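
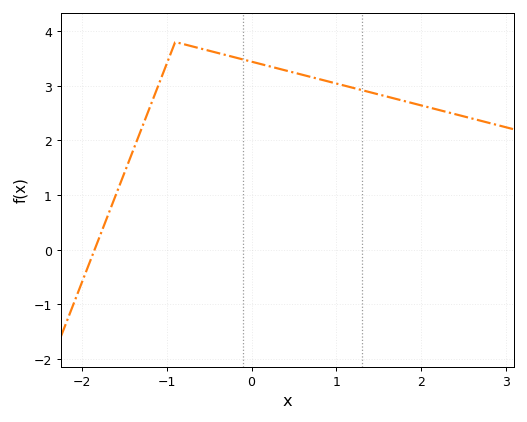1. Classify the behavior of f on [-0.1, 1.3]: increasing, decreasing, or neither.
decreasing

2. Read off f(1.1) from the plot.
3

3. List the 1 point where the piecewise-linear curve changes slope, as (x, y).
(-0.9, 3.8)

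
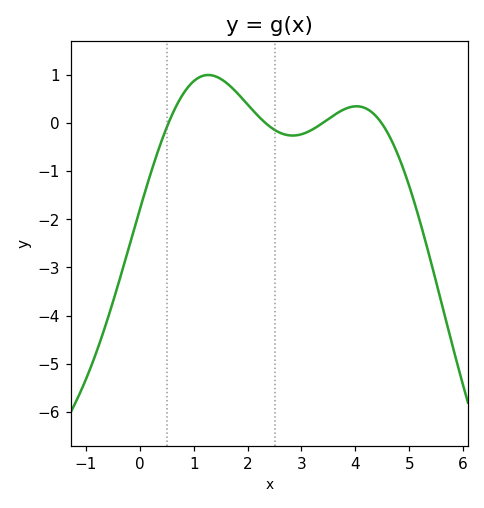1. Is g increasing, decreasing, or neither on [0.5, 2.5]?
neither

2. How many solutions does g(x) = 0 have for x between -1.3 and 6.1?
4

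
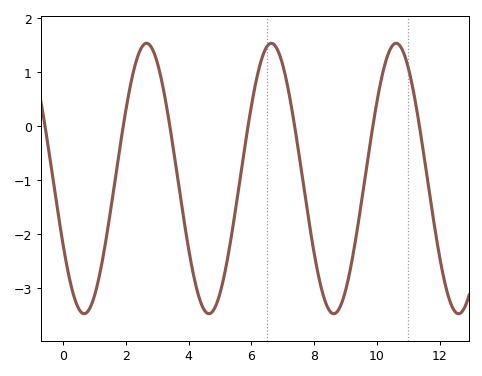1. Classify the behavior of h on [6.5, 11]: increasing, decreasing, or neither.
neither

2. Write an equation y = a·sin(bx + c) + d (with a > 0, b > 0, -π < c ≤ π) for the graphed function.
y = 2.5sin(1.58x - 2.63) - 0.97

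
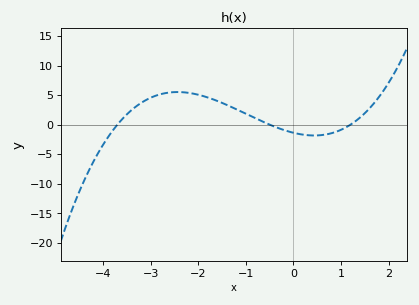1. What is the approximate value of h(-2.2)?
5.38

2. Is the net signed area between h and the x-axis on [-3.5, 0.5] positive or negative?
positive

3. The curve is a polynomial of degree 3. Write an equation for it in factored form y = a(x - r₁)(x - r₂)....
y = 0.62(x + 3.7)(x + 0.5)(x - 1.2)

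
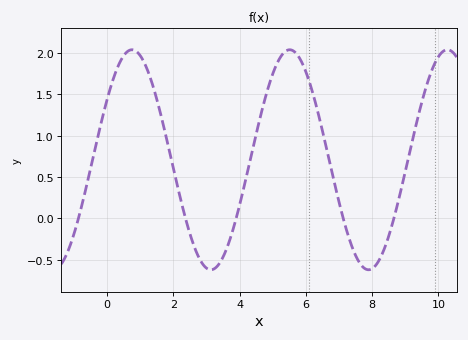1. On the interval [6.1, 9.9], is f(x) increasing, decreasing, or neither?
neither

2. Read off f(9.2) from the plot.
0.919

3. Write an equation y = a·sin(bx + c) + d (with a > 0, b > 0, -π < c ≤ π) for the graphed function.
y = 1.33sin(1.32x + 0.58) + 0.71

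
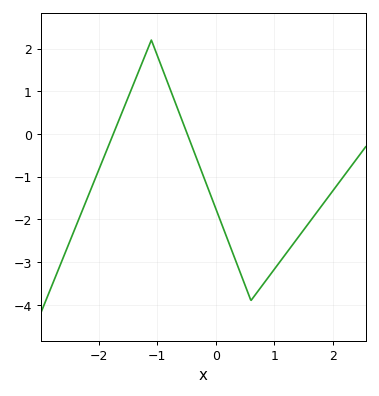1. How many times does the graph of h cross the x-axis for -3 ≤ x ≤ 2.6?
2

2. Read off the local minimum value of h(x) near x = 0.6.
-3.9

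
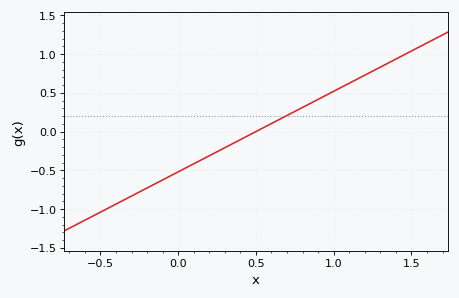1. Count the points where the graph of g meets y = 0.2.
1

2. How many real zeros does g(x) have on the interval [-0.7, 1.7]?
1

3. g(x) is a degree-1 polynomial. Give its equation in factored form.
y = 1.04(x - 0.5)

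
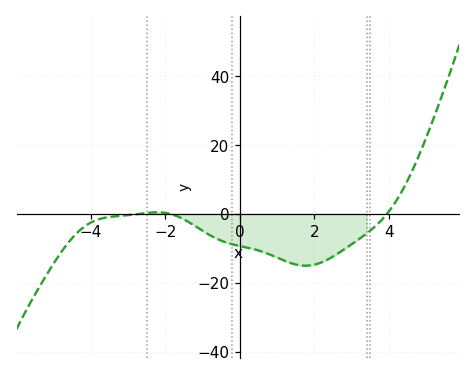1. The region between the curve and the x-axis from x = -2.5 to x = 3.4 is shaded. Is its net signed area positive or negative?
negative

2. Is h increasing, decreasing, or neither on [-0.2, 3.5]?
neither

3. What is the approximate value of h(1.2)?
-14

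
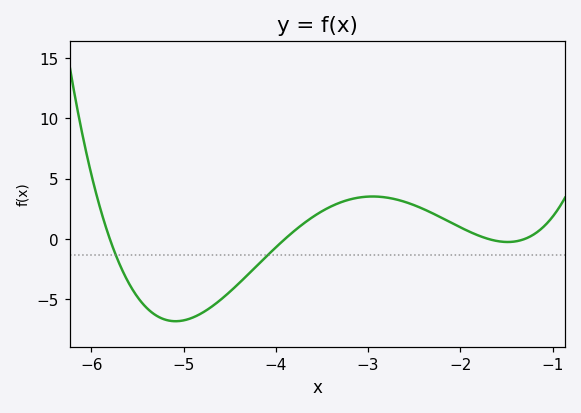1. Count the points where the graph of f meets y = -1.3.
2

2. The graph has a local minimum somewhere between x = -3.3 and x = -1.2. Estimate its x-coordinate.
-1.49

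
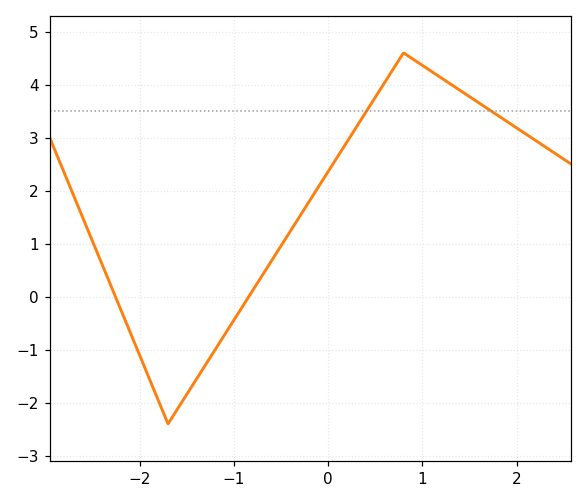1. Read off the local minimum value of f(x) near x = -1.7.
-2.4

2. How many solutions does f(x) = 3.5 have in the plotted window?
2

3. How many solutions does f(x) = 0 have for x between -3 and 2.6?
2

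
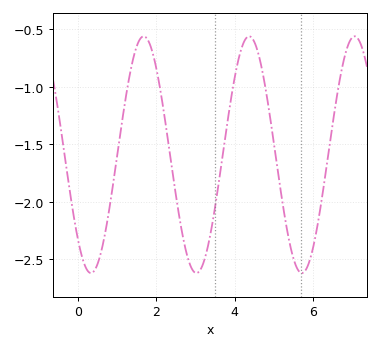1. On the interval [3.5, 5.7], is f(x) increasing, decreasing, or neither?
neither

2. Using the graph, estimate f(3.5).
-2.05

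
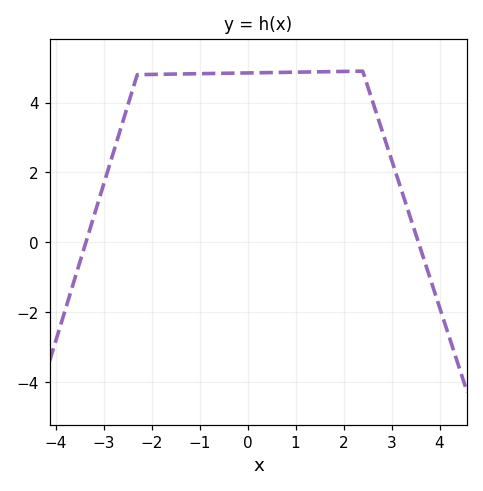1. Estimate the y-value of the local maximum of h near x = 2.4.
4.9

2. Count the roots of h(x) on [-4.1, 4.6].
2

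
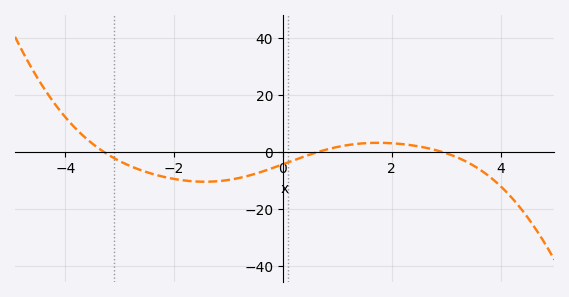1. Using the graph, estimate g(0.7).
0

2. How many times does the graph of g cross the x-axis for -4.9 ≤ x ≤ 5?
3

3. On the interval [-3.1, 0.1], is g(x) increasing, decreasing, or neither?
neither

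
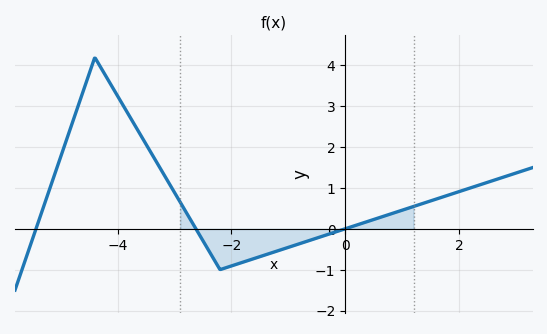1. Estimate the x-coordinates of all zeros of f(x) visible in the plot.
-5.4, -2.6, 0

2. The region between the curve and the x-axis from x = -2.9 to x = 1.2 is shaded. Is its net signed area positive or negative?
negative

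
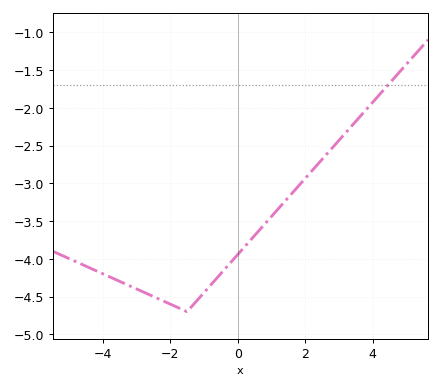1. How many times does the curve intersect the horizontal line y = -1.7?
1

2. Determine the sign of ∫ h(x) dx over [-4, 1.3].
negative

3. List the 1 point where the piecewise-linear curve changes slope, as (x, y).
(-1.5, -4.7)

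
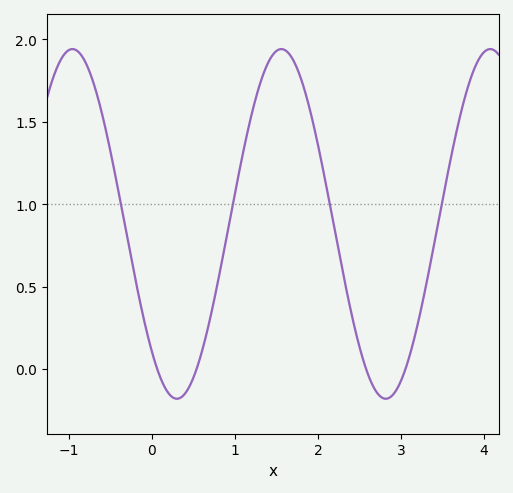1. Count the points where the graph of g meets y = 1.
4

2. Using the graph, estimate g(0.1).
-0.045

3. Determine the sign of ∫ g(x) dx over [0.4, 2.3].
positive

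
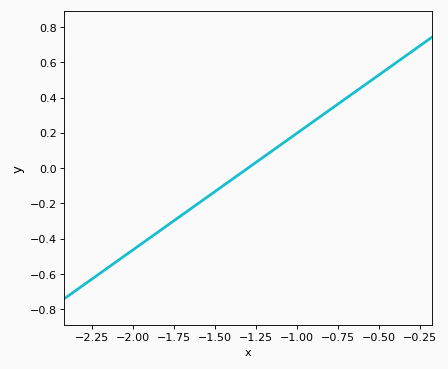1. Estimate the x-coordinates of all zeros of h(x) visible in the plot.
-1.3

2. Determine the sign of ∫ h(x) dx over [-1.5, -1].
positive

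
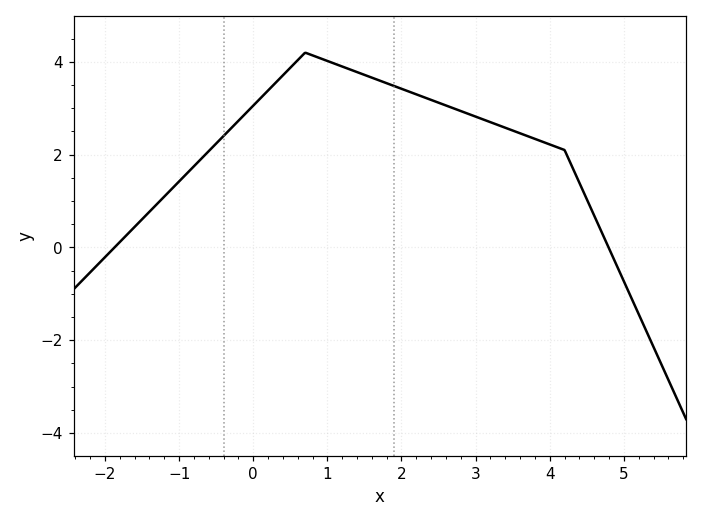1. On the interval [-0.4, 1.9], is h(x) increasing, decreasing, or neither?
neither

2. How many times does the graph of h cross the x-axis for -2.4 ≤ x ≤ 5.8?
2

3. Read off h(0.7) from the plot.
4.2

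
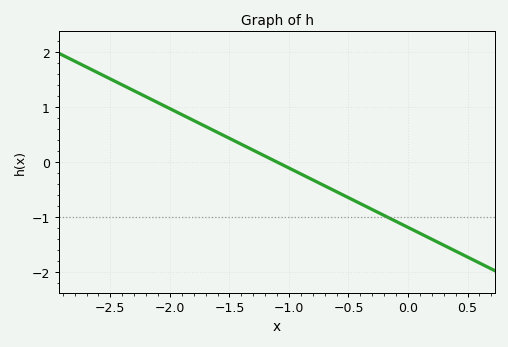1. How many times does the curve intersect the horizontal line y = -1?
1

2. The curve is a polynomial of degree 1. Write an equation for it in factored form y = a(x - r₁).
y = -1.08(x + 1.1)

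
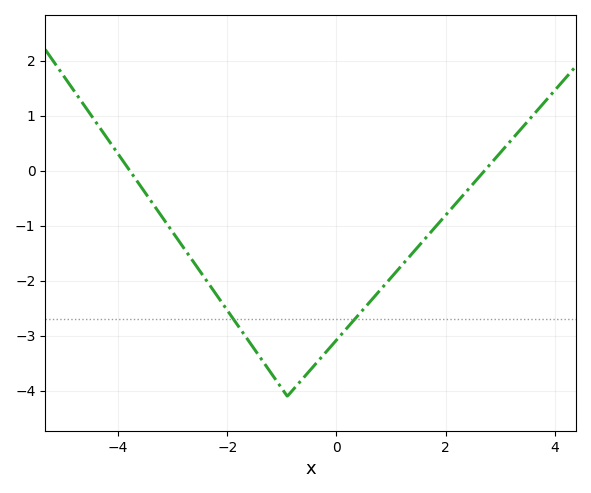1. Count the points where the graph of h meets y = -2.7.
2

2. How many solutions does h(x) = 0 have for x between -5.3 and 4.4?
2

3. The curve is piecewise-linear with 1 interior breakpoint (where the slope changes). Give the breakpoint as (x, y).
(-0.9, -4.1)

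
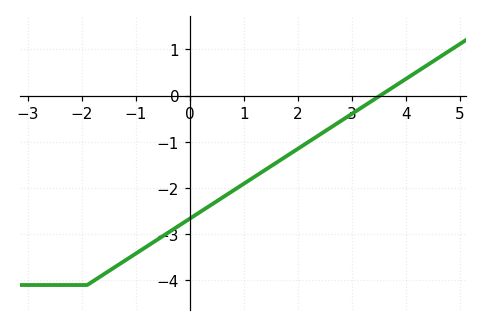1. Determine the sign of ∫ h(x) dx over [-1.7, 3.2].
negative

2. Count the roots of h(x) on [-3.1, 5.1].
1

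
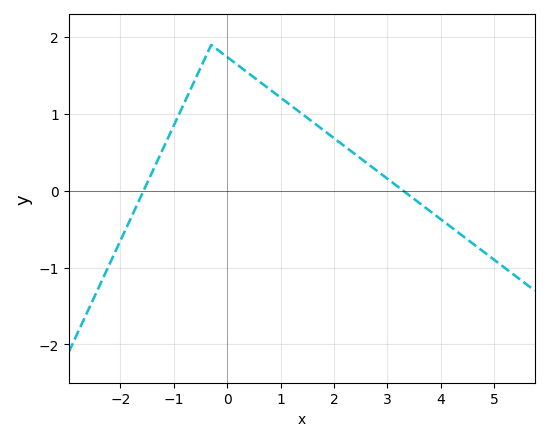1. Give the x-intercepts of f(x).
-1.6, 3.2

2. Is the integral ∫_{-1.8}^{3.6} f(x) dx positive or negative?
positive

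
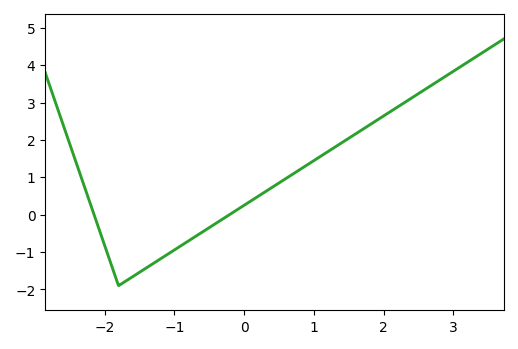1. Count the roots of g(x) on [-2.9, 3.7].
2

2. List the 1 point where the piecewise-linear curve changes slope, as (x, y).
(-1.8, -1.9)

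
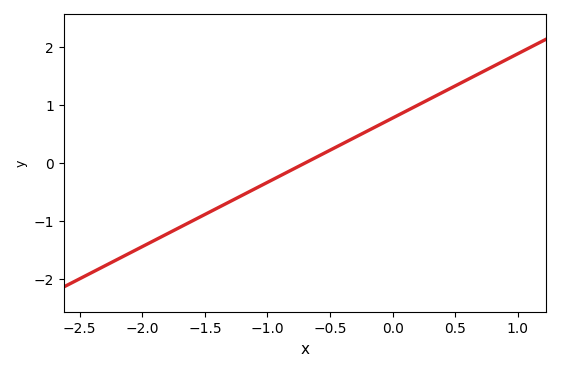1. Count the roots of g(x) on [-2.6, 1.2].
1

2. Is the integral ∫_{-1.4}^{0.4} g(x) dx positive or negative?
positive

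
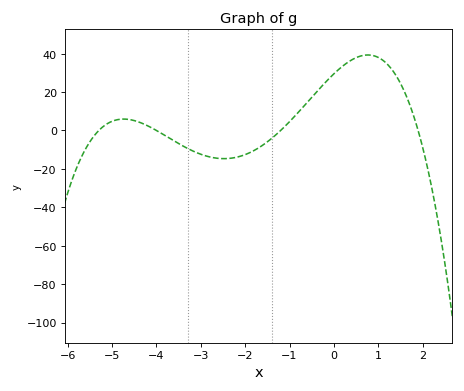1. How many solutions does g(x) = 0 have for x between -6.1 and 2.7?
4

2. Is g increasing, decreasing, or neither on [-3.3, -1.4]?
neither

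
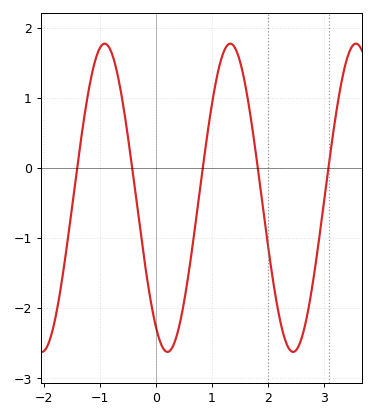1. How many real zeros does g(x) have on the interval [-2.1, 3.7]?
5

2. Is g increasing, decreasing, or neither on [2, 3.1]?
neither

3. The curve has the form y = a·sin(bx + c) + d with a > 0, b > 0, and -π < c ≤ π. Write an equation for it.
y = 2.2sin(2.8x - 2.1) - 0.43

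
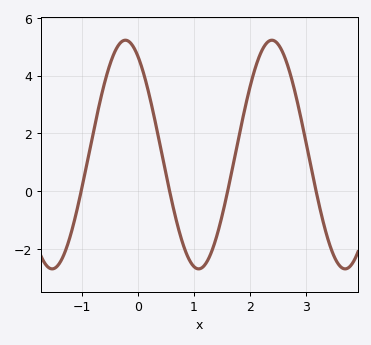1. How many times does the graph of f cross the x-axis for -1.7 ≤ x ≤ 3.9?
4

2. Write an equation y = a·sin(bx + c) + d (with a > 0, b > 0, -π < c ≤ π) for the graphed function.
y = 3.95sin(2.4x + 2.1) + 1.27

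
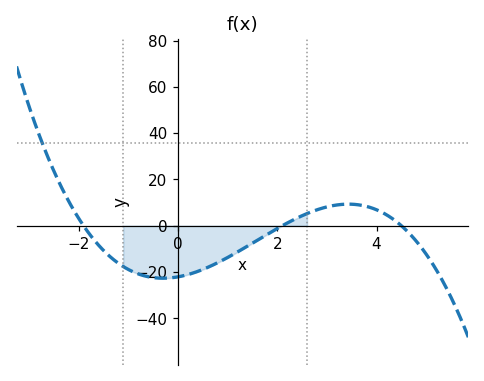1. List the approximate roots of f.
-1.9, 2.1, 4.5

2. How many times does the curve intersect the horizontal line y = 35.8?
1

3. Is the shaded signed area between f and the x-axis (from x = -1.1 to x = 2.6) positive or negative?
negative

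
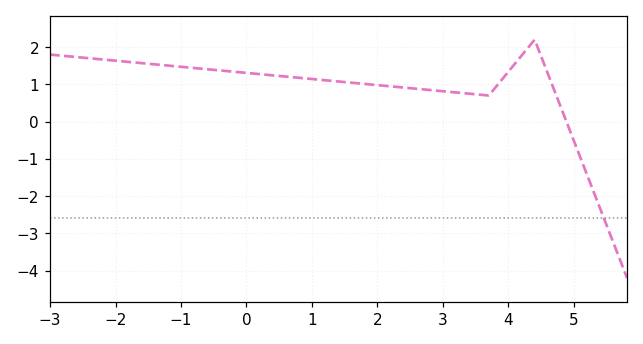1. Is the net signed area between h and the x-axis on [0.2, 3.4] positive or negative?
positive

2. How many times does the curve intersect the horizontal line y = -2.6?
1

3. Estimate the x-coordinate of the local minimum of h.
3.7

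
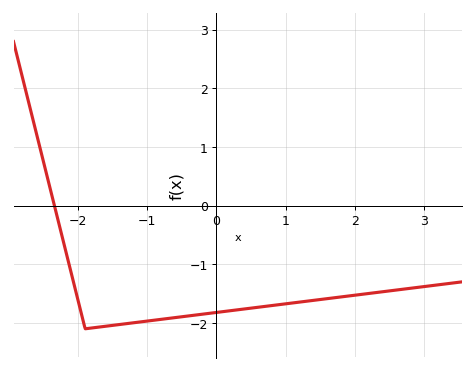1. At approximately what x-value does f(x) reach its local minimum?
-1.9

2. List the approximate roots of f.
-2.3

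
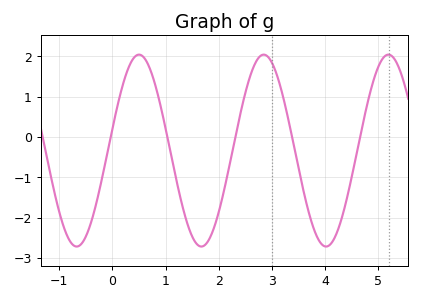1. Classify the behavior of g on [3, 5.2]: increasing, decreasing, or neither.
neither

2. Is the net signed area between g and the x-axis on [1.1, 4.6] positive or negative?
negative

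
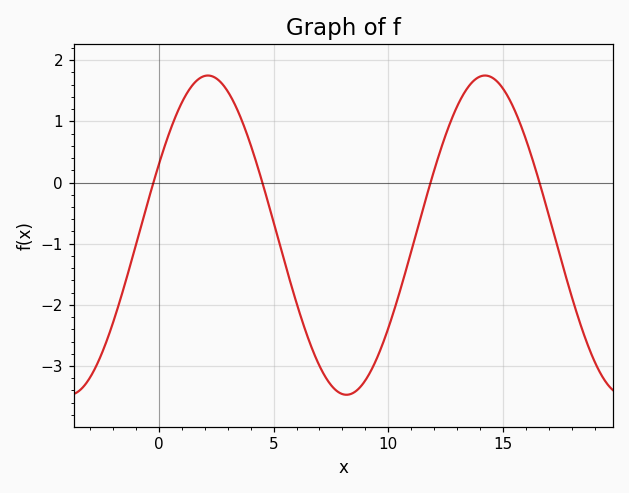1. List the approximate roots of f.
0, 4.5, 12, 16.5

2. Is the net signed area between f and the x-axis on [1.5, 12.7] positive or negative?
negative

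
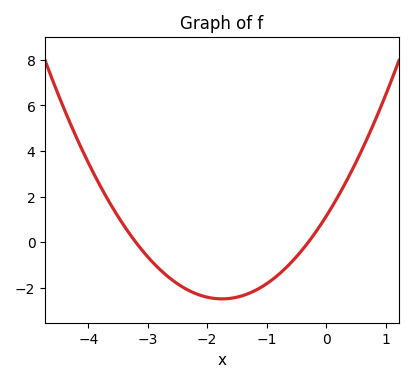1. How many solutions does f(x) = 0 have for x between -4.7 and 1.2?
2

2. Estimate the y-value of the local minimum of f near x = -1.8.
-2.4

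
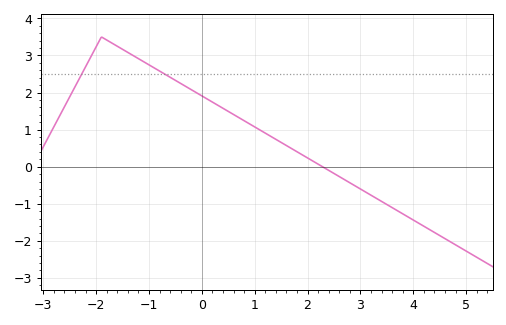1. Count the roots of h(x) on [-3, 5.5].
1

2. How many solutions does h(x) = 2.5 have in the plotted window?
2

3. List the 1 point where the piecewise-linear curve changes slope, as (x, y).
(-1.9, 3.5)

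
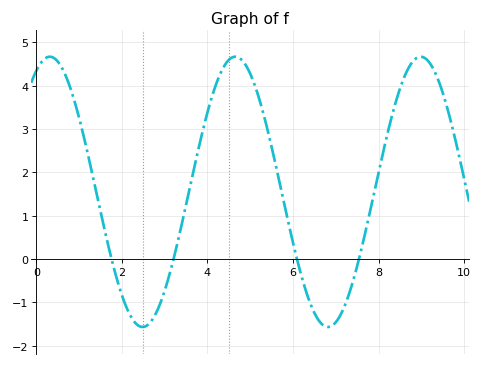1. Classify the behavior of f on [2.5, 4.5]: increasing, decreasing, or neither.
increasing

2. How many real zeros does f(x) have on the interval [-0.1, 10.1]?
4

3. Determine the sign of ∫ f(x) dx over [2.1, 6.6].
positive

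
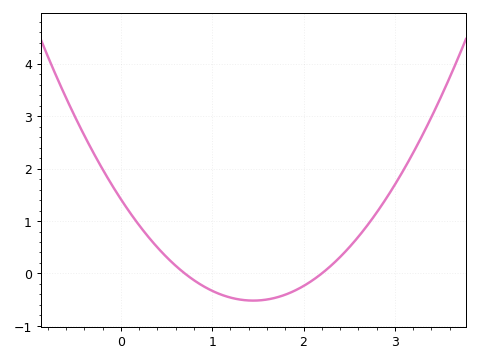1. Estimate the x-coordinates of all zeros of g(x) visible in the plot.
0.7, 2.2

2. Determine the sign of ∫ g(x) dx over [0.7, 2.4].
negative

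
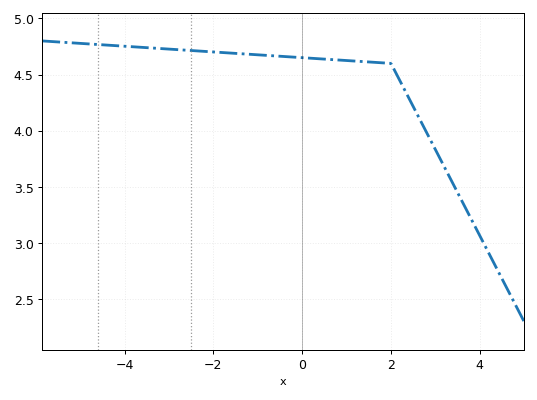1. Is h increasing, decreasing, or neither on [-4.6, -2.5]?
decreasing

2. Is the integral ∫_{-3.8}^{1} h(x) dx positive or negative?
positive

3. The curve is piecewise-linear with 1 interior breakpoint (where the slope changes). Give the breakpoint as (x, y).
(2, 4.6)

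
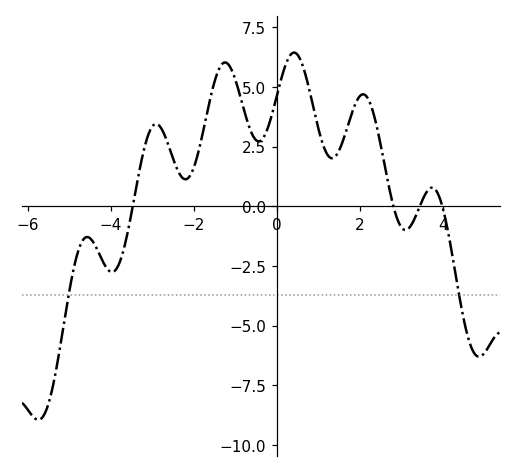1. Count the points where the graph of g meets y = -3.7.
2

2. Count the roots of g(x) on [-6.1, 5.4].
4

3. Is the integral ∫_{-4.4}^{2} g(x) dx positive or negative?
positive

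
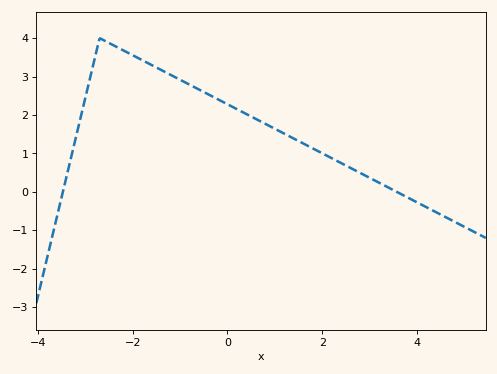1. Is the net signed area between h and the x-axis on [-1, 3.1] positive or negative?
positive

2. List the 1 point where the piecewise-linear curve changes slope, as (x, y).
(-2.7, 4)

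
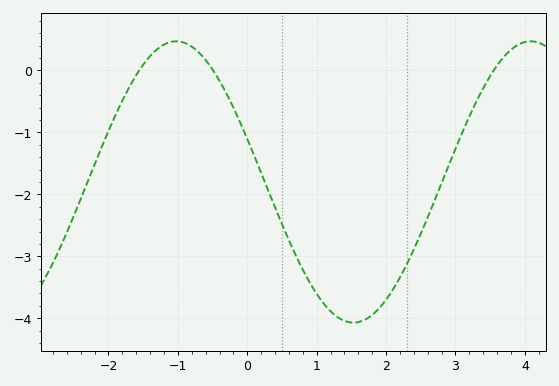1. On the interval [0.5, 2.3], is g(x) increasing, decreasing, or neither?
neither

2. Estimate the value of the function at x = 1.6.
-4.06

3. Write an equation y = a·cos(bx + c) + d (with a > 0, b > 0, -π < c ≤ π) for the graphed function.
y = 2.27cos(1.23x + 1.26) - 1.8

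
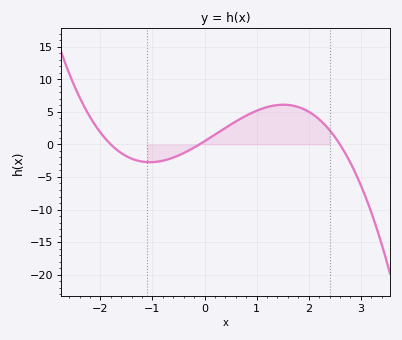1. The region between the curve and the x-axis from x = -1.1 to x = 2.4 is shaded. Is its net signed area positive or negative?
positive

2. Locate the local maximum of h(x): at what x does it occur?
1.51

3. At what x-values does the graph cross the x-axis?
-1.8, -0.1, 2.6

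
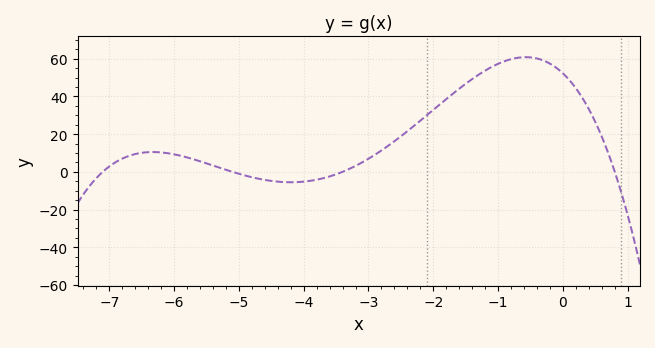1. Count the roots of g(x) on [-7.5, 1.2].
4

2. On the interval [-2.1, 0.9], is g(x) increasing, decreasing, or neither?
neither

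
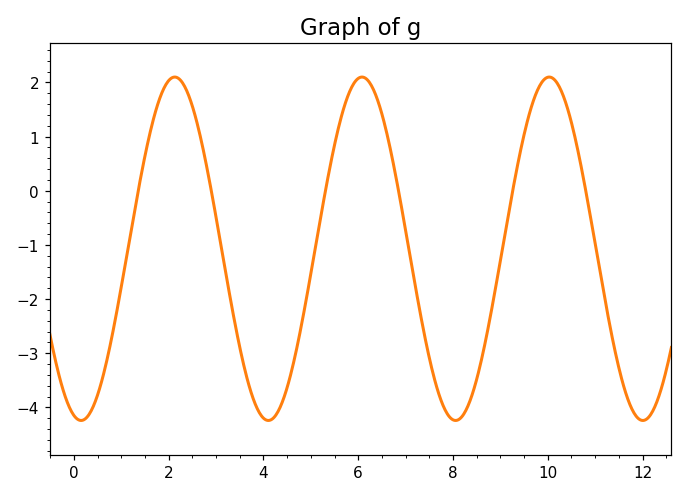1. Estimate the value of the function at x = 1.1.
-1.27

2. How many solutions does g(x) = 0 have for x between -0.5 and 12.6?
6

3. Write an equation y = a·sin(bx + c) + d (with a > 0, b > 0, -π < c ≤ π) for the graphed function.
y = 3.17sin(1.59x - 1.81) - 1.07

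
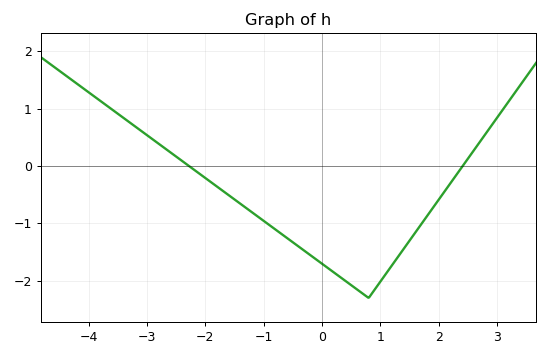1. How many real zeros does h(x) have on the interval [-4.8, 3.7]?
2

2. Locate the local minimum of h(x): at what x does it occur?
0.8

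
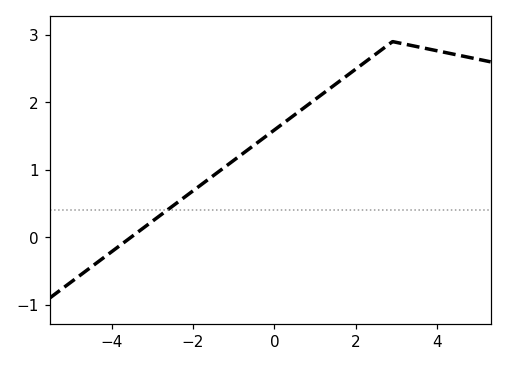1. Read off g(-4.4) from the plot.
-0.4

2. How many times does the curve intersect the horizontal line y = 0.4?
1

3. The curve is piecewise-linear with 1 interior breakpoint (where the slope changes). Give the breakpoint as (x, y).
(2.9, 2.9)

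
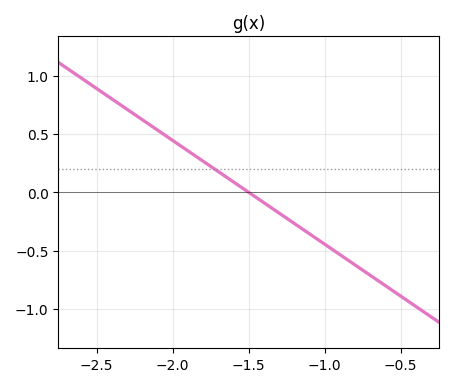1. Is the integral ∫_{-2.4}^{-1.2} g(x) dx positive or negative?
positive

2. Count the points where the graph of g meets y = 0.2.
1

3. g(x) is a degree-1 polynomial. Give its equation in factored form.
y = -0.89(x + 1.5)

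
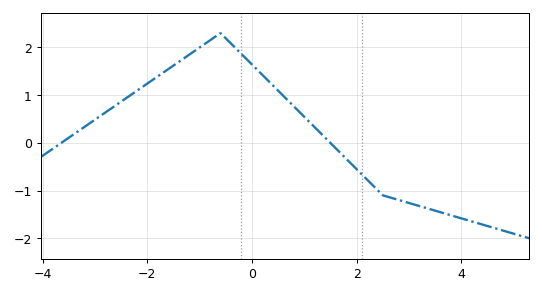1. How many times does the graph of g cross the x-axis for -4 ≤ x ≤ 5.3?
2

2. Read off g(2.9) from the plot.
-1.23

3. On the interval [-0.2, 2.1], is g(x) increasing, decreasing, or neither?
decreasing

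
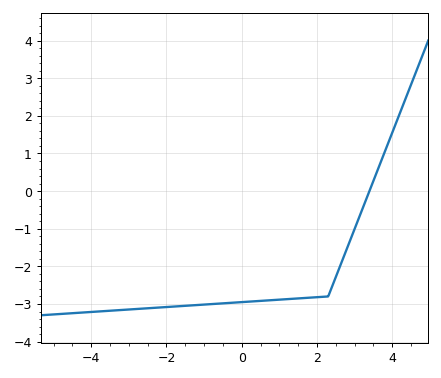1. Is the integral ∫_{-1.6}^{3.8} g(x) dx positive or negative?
negative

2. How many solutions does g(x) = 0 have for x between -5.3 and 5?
1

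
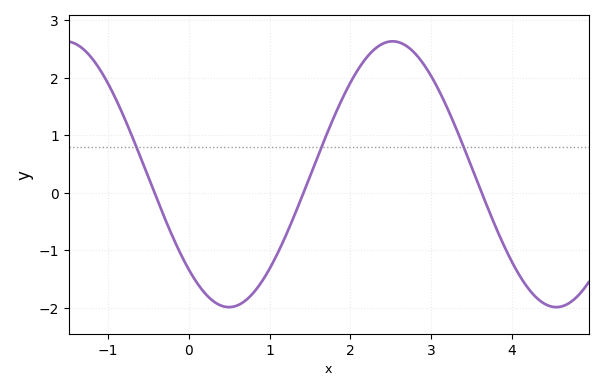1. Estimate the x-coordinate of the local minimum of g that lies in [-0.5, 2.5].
0.495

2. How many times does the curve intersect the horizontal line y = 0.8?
3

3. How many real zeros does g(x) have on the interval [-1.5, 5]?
3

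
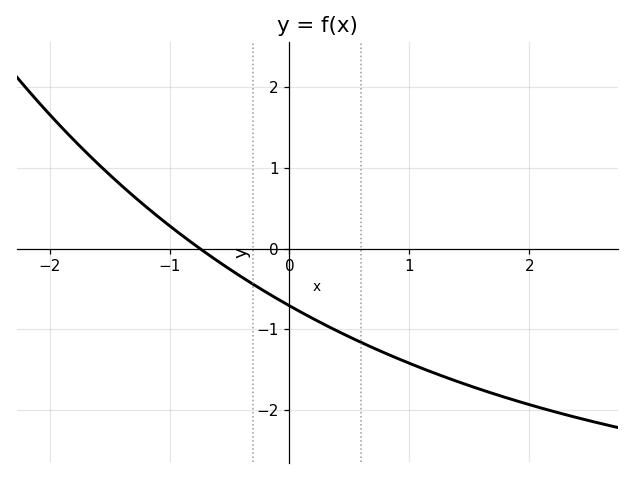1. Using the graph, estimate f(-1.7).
1.2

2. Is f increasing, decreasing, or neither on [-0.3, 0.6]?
decreasing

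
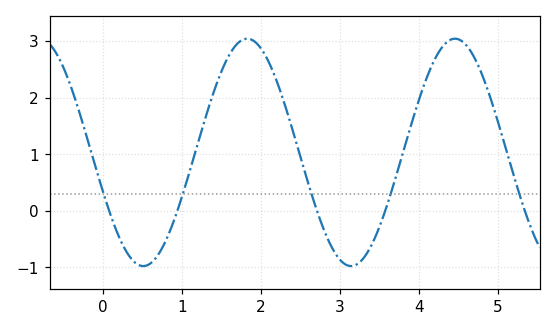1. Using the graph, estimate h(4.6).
2.9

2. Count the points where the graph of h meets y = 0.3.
5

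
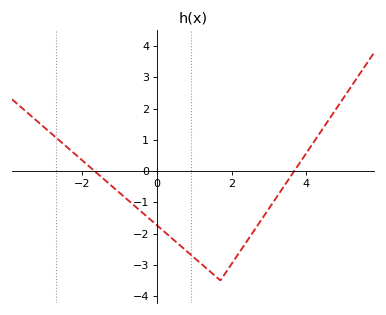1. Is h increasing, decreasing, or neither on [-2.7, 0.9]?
decreasing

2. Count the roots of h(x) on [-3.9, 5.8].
2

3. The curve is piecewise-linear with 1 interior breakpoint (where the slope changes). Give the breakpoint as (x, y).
(1.7, -3.5)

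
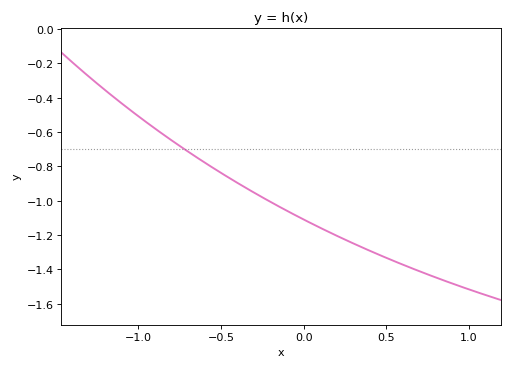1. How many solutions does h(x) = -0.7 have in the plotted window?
1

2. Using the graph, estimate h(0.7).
-1.42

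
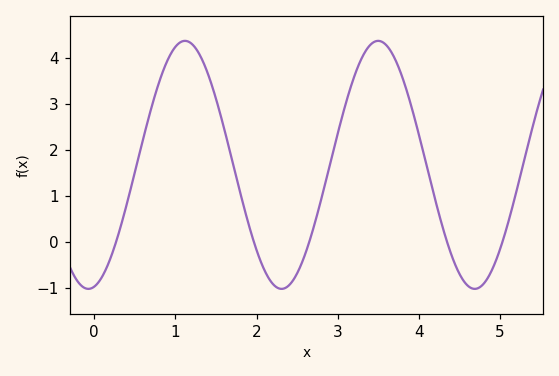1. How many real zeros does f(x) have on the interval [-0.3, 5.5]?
5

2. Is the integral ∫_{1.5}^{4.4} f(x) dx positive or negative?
positive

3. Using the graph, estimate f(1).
4.2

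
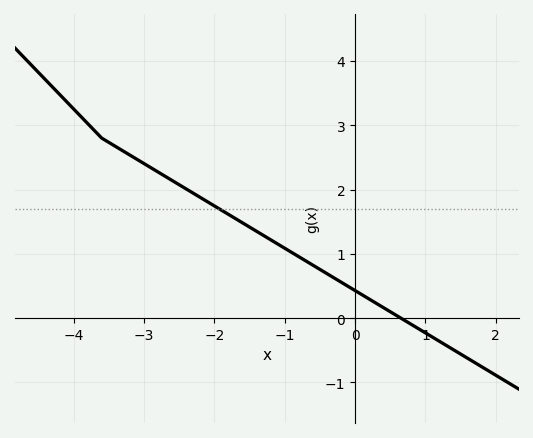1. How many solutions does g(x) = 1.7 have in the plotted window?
1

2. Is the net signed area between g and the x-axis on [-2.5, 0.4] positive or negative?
positive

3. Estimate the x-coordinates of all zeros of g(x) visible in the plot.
0.7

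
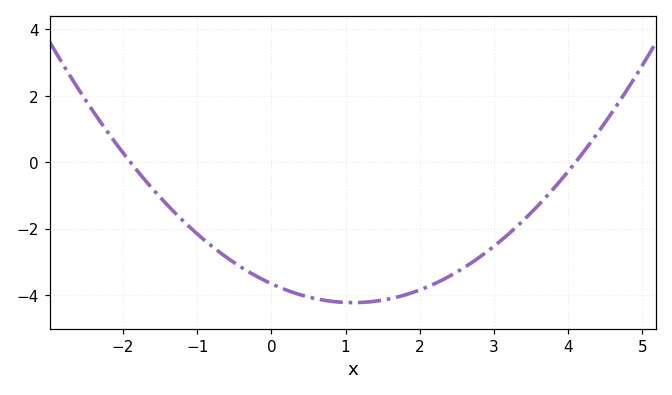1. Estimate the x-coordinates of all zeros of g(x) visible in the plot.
-2, 4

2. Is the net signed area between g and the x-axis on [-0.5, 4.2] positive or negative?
negative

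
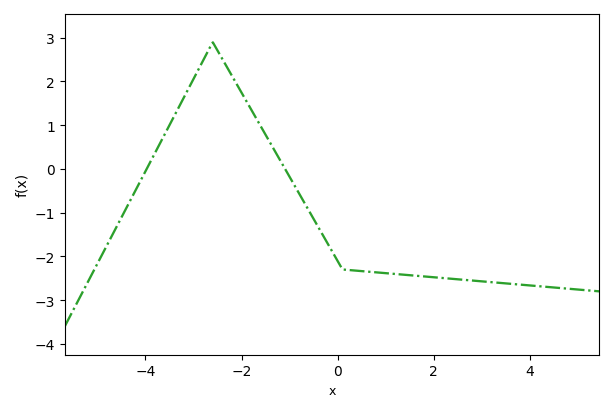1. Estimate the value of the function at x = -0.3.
-1.53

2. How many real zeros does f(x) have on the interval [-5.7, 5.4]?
2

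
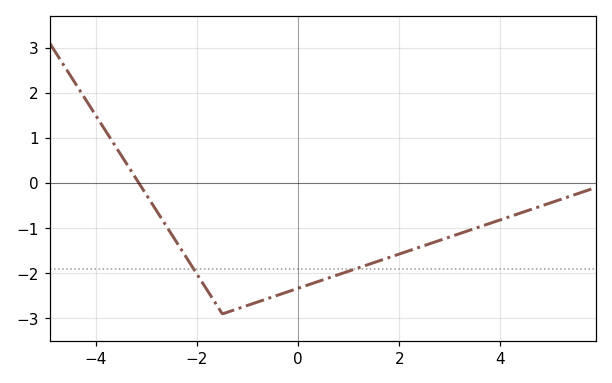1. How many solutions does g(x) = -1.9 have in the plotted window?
2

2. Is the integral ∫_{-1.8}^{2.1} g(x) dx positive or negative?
negative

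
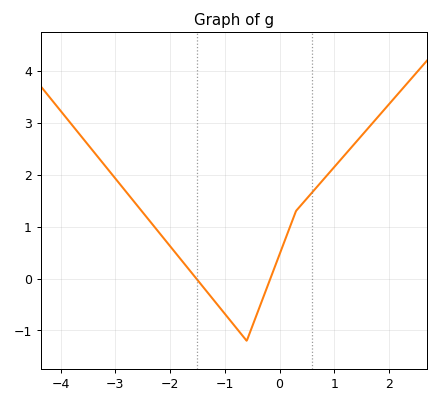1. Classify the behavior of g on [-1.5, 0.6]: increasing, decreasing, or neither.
neither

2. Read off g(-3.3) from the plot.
2.3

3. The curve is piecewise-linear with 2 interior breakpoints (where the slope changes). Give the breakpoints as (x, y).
(-0.6, -1.2); (0.3, 1.3)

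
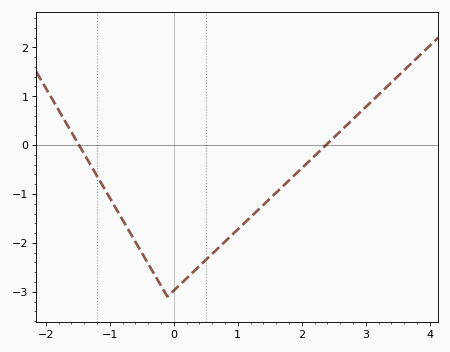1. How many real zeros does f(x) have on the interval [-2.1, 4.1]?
2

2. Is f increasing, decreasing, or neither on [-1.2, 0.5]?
neither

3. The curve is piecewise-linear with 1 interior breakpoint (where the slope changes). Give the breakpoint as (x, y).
(-0.1, -3.1)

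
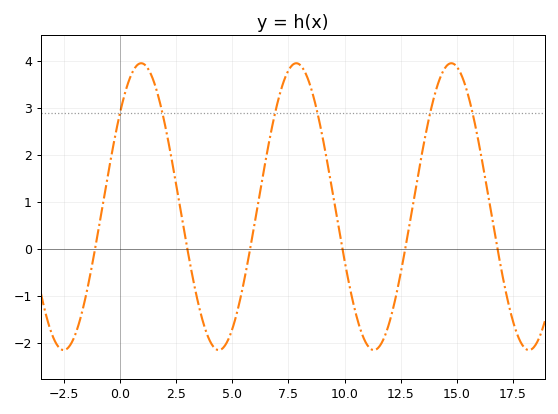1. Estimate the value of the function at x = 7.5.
3.8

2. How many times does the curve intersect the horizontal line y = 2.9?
6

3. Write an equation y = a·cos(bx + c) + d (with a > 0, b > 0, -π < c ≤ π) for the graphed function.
y = 3.05cos(0.91x - 0.86) + 0.9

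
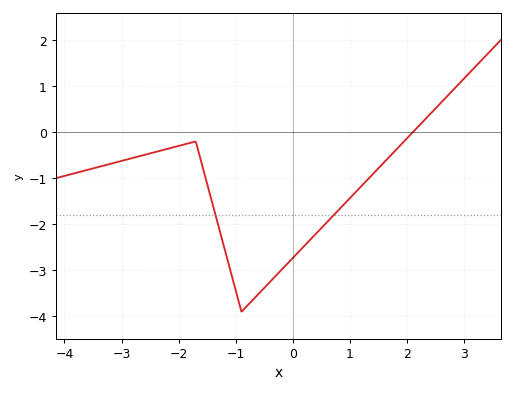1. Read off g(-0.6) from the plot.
-3.5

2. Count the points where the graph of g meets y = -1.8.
2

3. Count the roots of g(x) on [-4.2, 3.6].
1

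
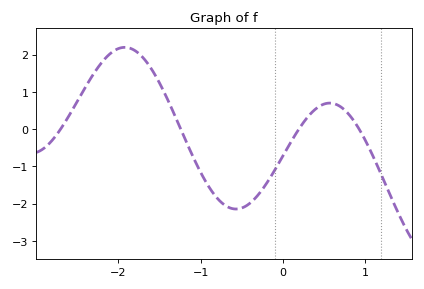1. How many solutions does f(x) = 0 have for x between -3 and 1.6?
4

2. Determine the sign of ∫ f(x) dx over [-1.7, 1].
negative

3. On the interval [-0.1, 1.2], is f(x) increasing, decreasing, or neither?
neither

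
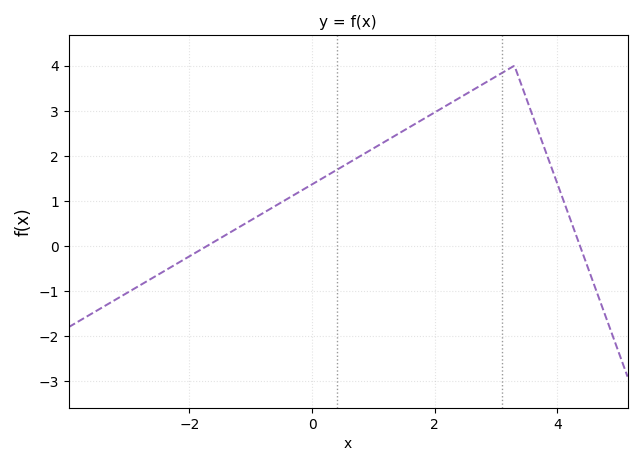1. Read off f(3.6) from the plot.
2.88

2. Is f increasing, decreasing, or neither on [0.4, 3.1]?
increasing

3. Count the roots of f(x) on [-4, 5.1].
2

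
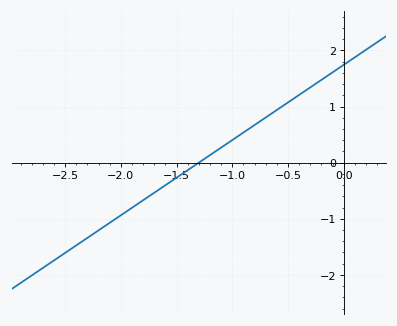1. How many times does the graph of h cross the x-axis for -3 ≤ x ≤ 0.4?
1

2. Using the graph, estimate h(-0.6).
0.938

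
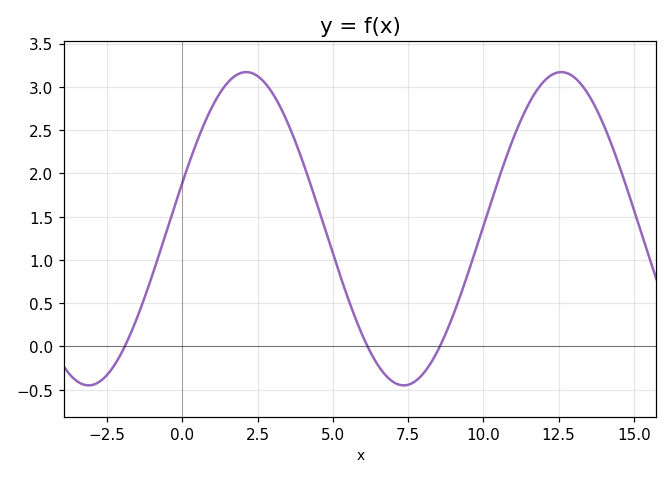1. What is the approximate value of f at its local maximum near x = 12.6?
3.17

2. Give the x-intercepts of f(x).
-1.92, 6.15, 8.56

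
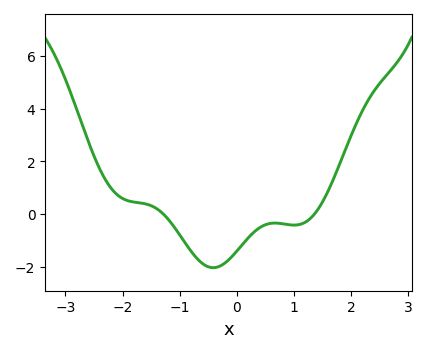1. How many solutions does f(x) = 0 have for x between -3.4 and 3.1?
2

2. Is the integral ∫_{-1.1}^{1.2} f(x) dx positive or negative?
negative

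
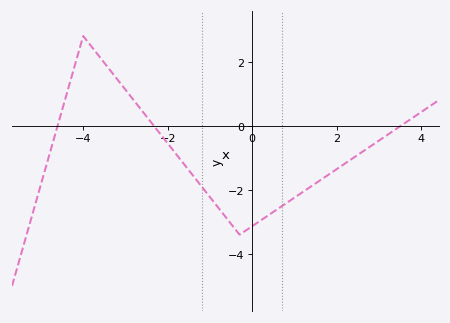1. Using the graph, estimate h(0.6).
-2.6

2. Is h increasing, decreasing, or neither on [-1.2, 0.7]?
neither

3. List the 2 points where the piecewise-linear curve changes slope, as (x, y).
(-4, 2.8); (-0.3, -3.4)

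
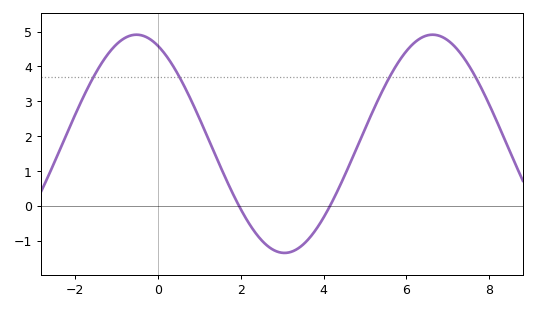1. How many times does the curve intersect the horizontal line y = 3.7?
4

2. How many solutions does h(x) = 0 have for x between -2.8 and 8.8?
2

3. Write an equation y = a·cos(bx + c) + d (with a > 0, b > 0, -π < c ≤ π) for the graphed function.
y = 3.13cos(0.88x + 0.45) + 1.78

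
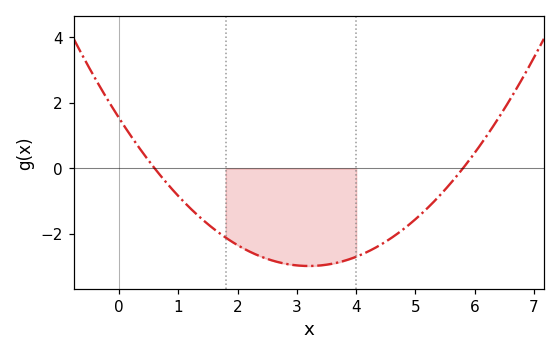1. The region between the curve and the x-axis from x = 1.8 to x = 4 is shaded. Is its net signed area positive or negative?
negative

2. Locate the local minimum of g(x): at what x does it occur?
3.2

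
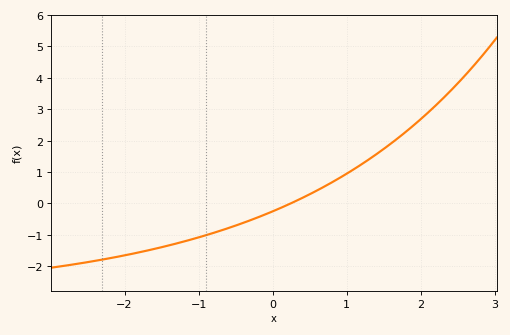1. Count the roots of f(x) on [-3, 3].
1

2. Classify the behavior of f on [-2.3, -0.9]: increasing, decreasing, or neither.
increasing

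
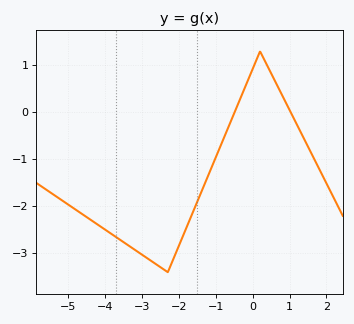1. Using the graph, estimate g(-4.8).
-2.1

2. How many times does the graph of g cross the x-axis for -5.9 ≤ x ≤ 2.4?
2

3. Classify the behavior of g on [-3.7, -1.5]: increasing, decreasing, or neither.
neither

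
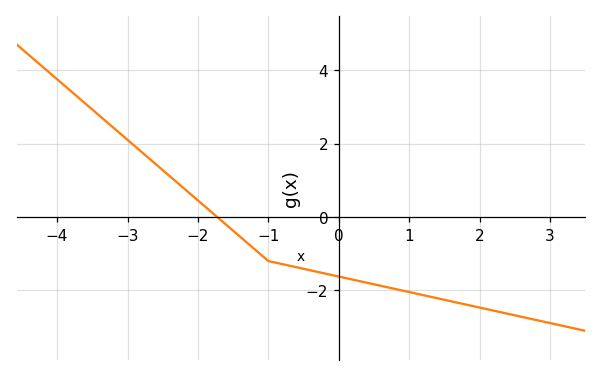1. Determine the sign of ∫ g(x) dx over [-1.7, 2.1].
negative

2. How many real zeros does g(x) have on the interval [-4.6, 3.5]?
1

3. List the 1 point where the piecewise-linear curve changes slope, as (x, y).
(-1, -1.2)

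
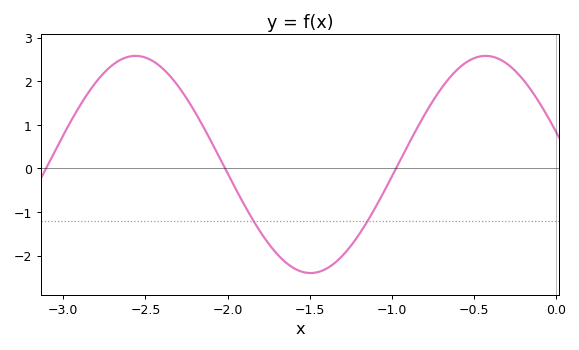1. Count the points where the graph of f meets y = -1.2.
2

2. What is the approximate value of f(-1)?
-0.183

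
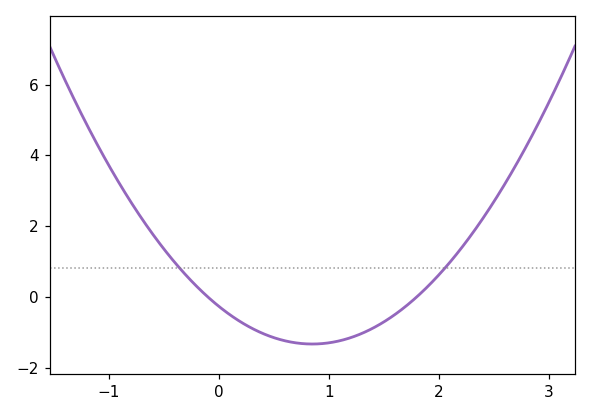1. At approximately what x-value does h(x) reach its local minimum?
0.85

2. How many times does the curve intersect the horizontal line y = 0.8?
2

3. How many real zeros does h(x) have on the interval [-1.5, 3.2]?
2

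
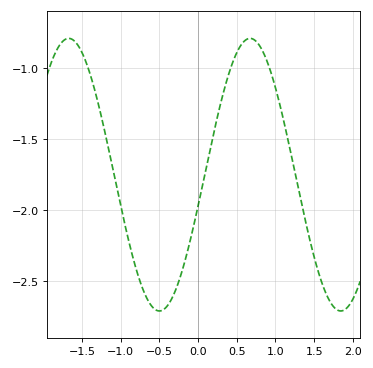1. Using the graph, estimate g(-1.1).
-1.72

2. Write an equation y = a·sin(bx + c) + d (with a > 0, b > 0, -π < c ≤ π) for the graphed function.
y = 0.96sin(2.68x - 0.23) - 1.75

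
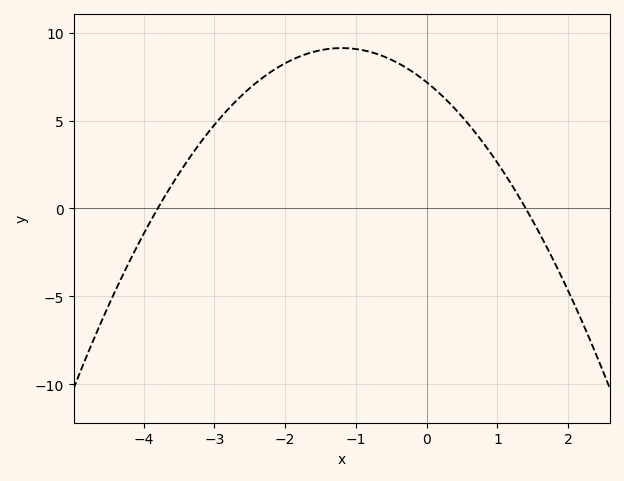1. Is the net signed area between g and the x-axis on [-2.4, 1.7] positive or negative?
positive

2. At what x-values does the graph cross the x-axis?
-3.8, 1.4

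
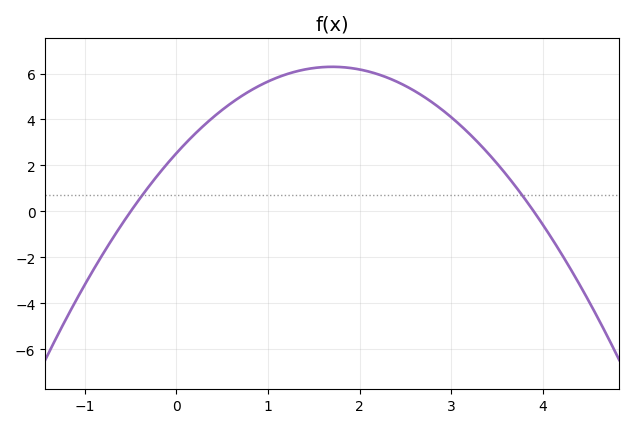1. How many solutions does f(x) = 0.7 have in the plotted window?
2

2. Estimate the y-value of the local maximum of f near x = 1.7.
6.2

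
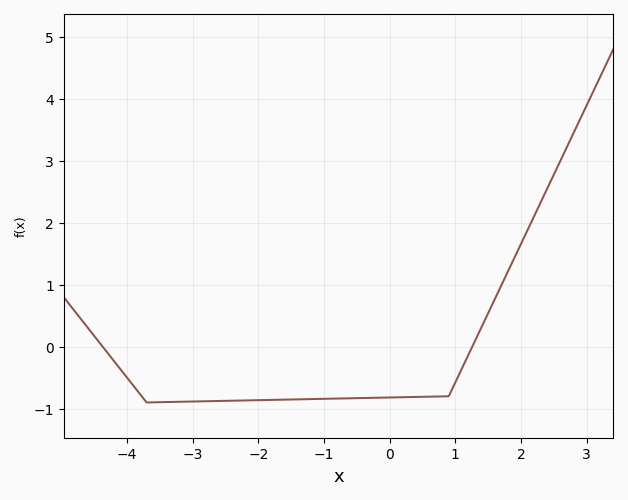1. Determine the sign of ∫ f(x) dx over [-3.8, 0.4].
negative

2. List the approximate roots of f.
-4.37, 1.26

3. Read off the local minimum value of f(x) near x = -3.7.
-0.9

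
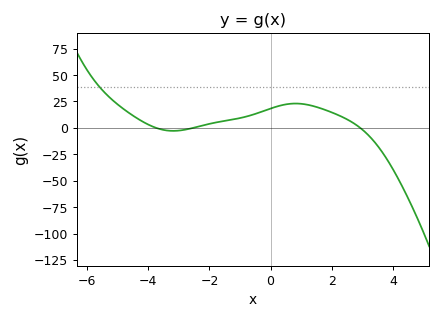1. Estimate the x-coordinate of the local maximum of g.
0.8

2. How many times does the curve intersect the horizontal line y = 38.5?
1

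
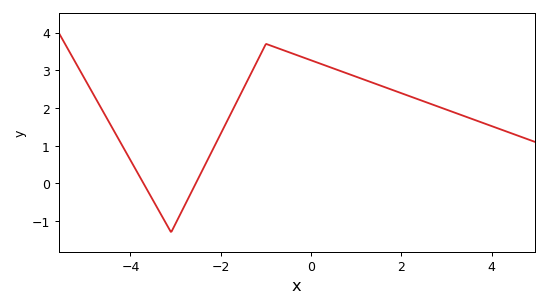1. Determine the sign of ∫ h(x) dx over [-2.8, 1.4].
positive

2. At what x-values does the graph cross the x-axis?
-3.8, -2.6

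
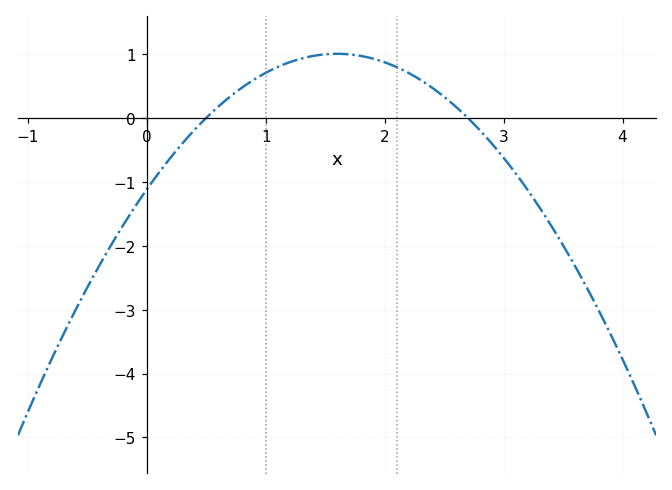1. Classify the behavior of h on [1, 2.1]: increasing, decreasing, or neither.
neither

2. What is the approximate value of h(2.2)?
0.706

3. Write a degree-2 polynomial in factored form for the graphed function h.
y = -0.83(x - 0.5)(x - 2.7)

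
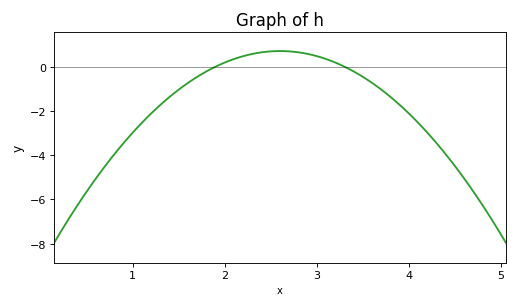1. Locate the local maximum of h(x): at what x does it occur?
2.6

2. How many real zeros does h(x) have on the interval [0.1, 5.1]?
2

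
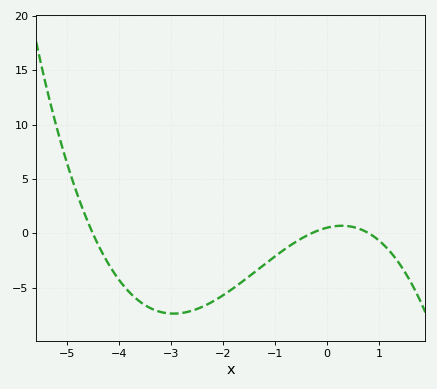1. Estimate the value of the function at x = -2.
-5.71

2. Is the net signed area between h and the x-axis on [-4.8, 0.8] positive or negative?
negative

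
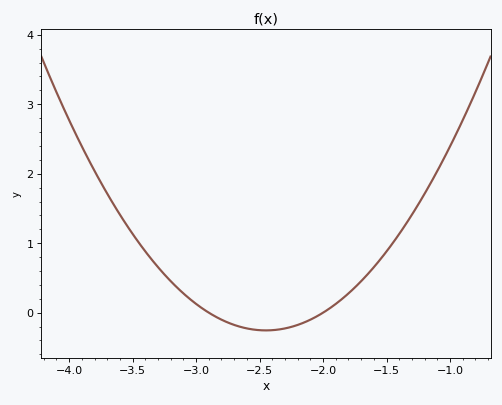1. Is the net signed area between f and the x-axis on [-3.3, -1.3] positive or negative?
positive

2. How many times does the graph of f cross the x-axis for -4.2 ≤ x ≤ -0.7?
2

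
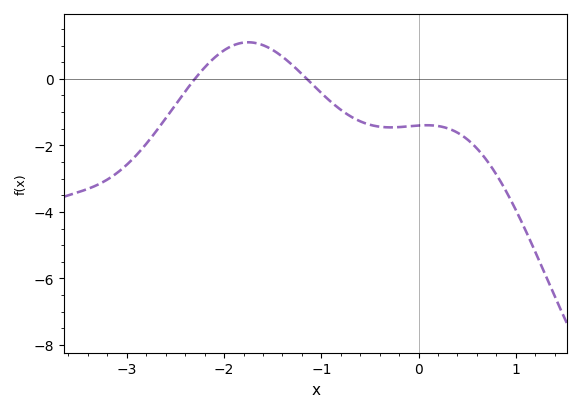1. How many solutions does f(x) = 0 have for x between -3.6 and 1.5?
2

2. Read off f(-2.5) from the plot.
-0.8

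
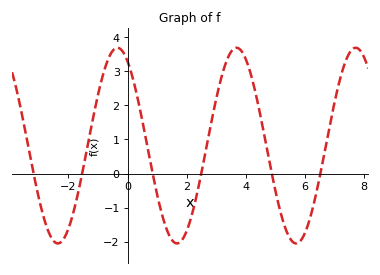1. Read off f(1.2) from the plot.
-1.3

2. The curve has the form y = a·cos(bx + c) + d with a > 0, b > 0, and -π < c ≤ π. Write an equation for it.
y = 2.87cos(1.56x + 0.532) + 0.82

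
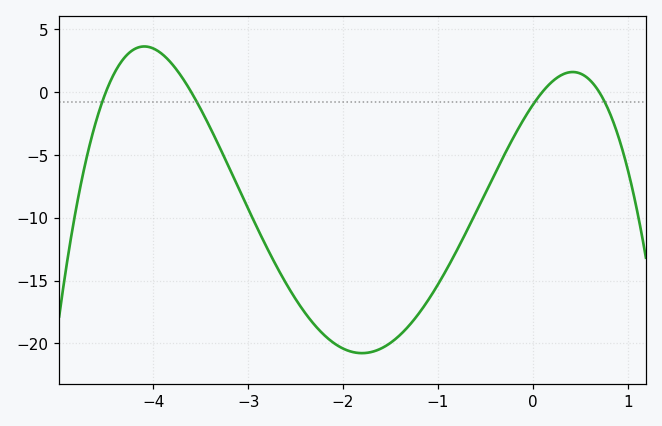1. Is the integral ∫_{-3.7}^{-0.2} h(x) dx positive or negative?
negative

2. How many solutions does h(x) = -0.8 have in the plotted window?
4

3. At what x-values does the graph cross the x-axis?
-4.5, -3.6, 0.1, 0.7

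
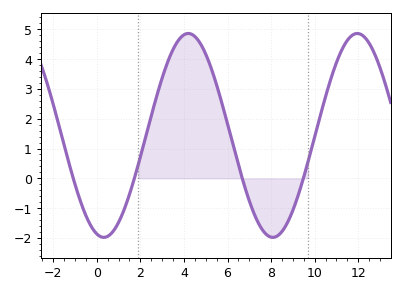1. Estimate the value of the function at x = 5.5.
3.13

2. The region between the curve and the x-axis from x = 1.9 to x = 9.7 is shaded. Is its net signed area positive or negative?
positive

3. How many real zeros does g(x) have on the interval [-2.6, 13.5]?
4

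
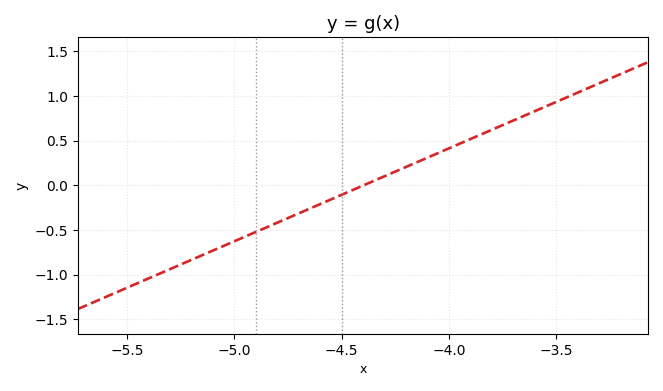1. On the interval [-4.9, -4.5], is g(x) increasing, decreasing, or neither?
increasing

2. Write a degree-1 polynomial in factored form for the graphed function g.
y = 1.04(x + 4.4)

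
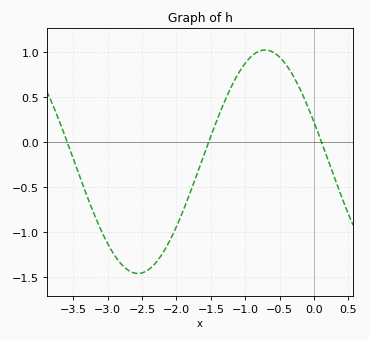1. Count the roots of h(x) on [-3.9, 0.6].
3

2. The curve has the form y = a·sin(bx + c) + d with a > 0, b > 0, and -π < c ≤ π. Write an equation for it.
y = 1.24sin(1.7x + 2.78) - 0.22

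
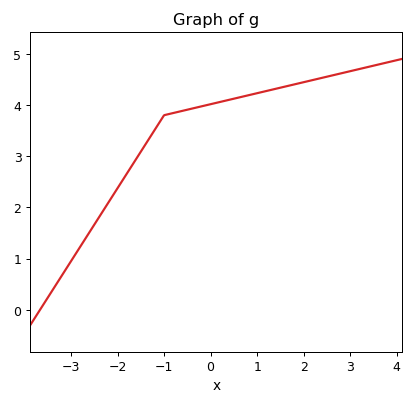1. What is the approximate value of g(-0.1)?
4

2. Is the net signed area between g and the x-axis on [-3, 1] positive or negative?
positive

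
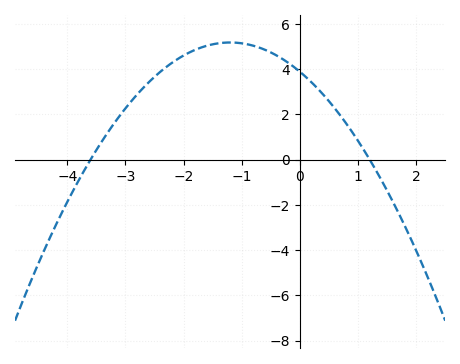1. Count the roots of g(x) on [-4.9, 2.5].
2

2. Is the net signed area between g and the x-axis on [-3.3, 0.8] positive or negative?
positive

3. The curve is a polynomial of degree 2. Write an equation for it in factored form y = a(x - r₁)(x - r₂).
y = -0.9(x + 3.6)(x - 1.2)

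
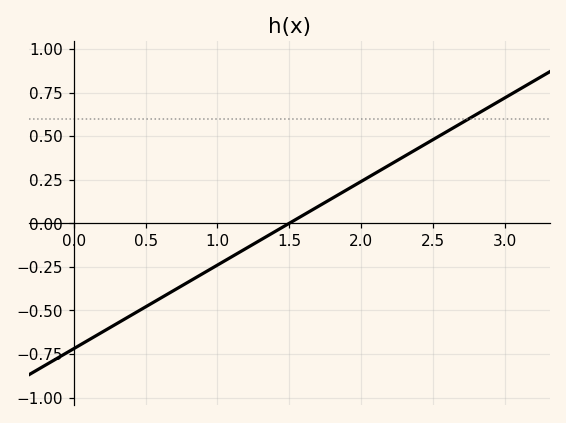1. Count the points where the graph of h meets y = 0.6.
1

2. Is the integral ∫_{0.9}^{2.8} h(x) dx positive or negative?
positive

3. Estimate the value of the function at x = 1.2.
-0.14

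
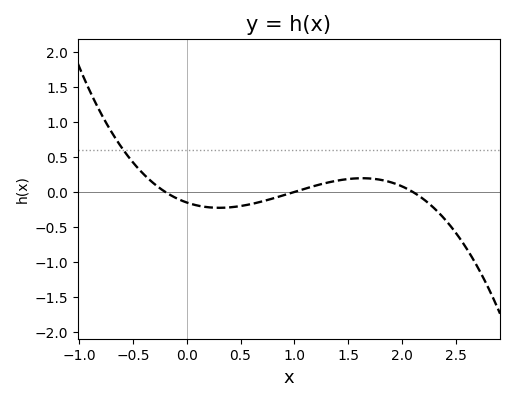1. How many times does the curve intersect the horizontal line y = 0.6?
1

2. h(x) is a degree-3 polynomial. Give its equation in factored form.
y = -0.36(x + 0.2)(x - 1)(x - 2.1)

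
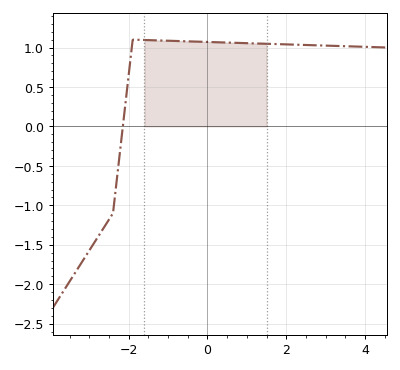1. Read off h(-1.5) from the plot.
1.09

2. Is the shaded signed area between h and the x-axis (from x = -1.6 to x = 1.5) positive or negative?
positive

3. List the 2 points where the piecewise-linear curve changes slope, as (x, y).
(-2.4, -1.1); (-1.9, 1.1)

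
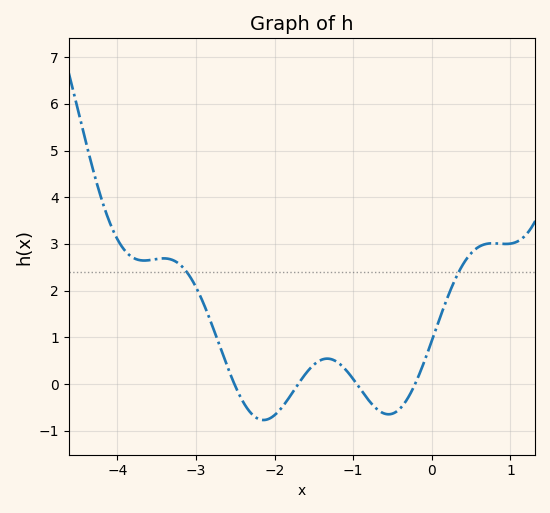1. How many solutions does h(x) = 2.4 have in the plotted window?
2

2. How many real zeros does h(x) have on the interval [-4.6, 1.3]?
4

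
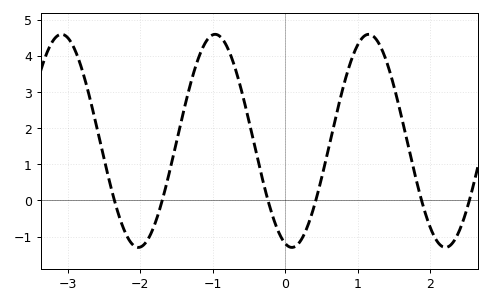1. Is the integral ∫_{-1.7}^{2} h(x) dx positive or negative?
positive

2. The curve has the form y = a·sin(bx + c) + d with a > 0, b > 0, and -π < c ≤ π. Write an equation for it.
y = 2.95sin(3x - 1.8) + 1.65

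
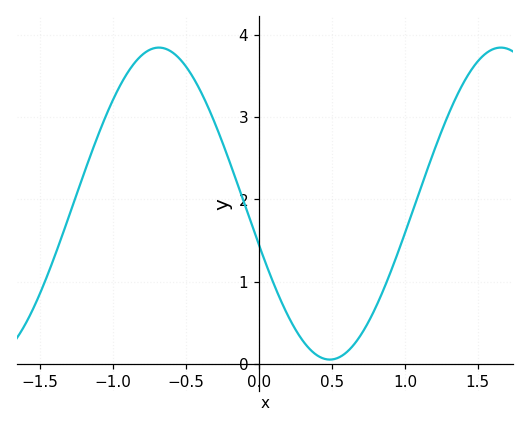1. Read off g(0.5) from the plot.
0.1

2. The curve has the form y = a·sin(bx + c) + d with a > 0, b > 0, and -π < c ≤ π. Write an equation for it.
y = 1.9sin(2.7x - 2.9) + 1.95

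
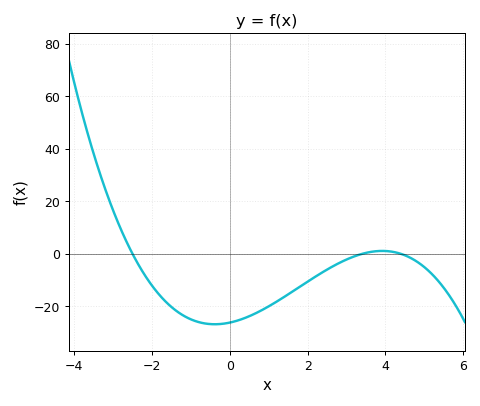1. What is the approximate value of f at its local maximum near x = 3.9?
2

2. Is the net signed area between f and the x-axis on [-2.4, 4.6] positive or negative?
negative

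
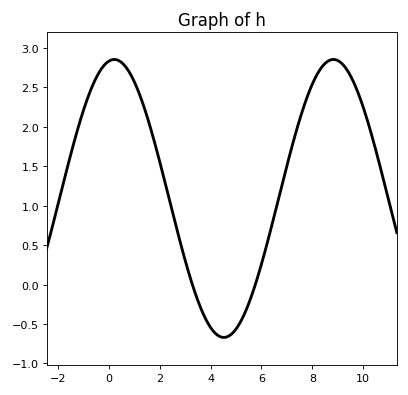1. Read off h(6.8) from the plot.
1.25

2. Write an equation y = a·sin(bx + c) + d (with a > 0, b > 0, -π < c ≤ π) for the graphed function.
y = 1.76sin(0.73x + 1.4) + 1.09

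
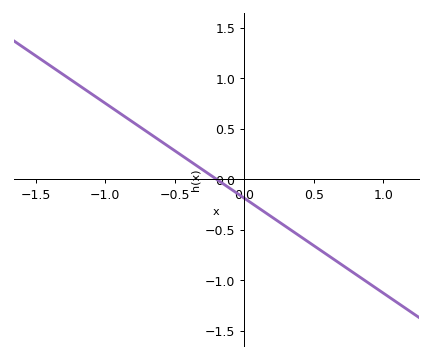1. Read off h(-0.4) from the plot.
0.2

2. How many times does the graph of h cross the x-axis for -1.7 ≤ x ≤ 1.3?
1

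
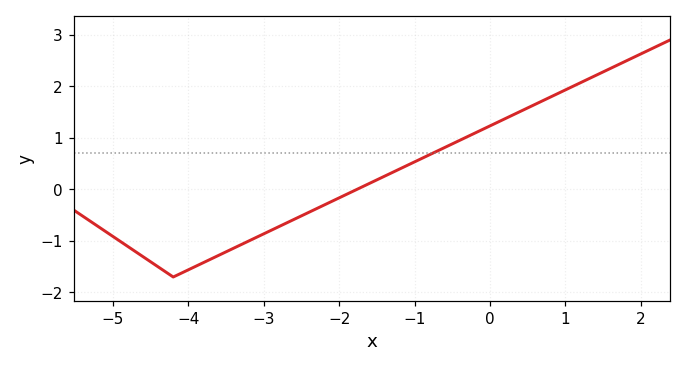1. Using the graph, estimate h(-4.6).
-1.31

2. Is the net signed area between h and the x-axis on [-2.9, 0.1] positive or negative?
positive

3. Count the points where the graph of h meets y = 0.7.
1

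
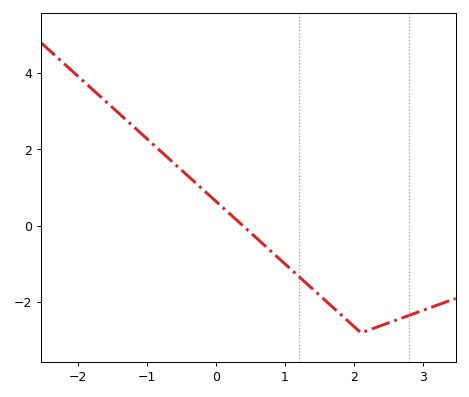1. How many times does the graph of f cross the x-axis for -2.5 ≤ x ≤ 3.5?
1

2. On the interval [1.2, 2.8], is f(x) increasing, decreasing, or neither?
neither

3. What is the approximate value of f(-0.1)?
0.804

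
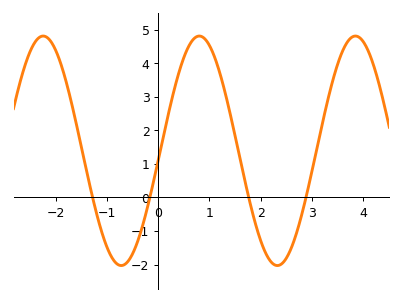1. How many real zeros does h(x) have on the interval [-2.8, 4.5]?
4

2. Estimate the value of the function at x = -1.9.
3.96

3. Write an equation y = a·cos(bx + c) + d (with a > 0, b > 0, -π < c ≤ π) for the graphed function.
y = 3.42cos(2.06x - 1.65) + 1.39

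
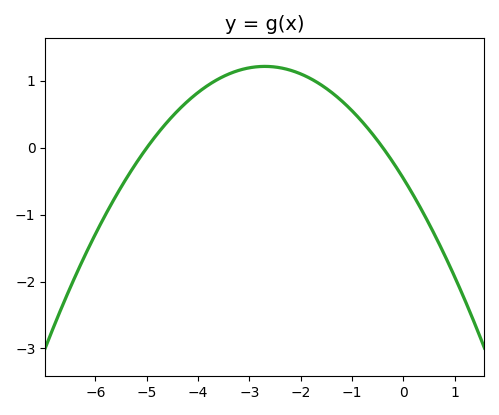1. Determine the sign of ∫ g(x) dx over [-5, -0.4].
positive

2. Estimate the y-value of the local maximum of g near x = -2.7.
1.22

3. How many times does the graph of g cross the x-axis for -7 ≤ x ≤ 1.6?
2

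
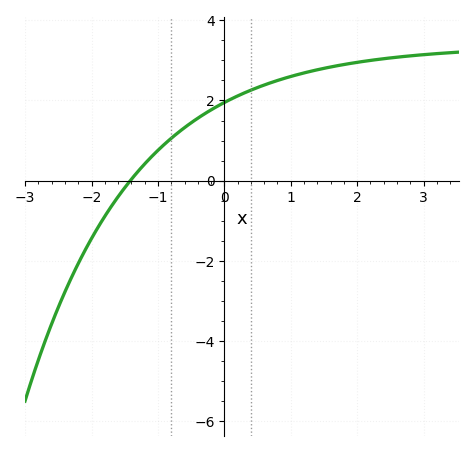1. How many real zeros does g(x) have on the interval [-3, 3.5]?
1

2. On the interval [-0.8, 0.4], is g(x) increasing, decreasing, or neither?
increasing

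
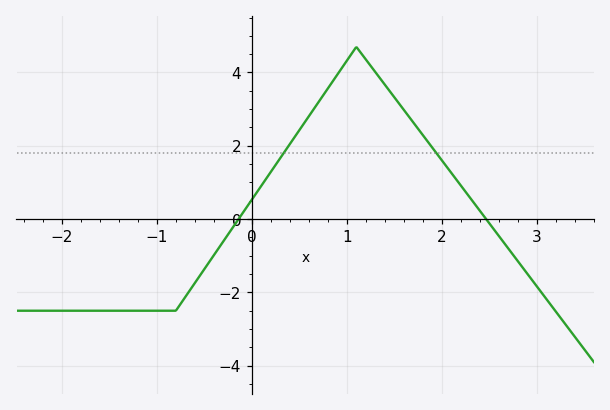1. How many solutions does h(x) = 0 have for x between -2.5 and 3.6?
2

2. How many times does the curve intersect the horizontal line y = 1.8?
2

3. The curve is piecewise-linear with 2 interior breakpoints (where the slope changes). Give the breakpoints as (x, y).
(-0.8, -2.5); (1.1, 4.7)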